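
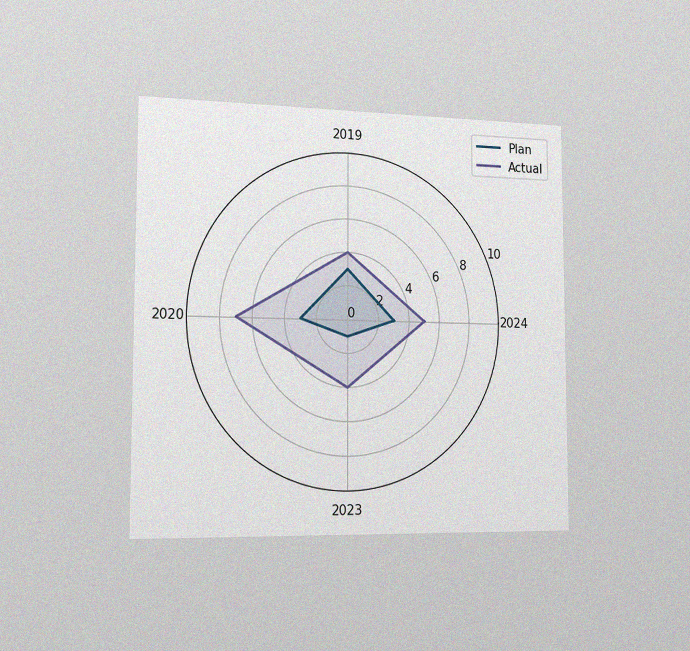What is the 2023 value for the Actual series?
4

The chart is viewed slightly from the left, with some photo noise. On the 2023 axis, Actual reaches 4.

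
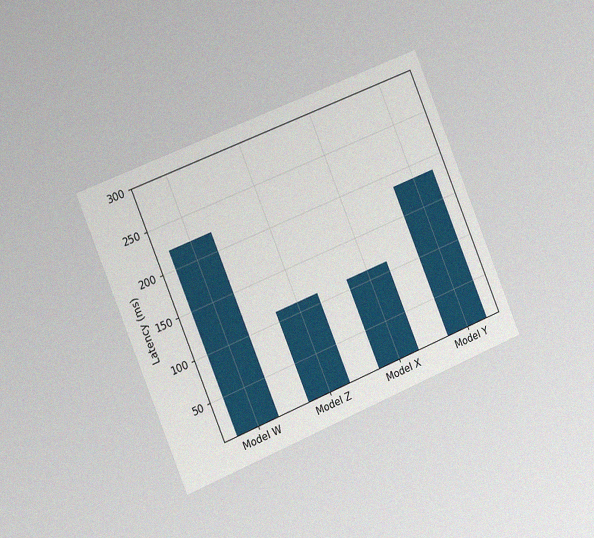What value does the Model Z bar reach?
111ms

The chart is tilted about 23° counter-clockwise and viewed slightly from the left, with some photo noise. Reading along the chart's y-axis, the Model Z bar reaches 111ms.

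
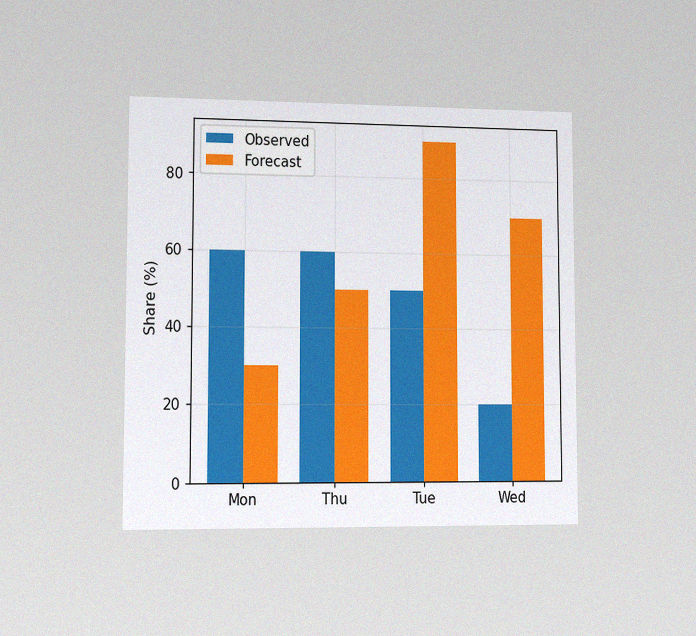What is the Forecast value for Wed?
The chart is viewed slightly from the left, with some photo noise. The Forecast bar at Wed reaches 70% on the y-axis.

70%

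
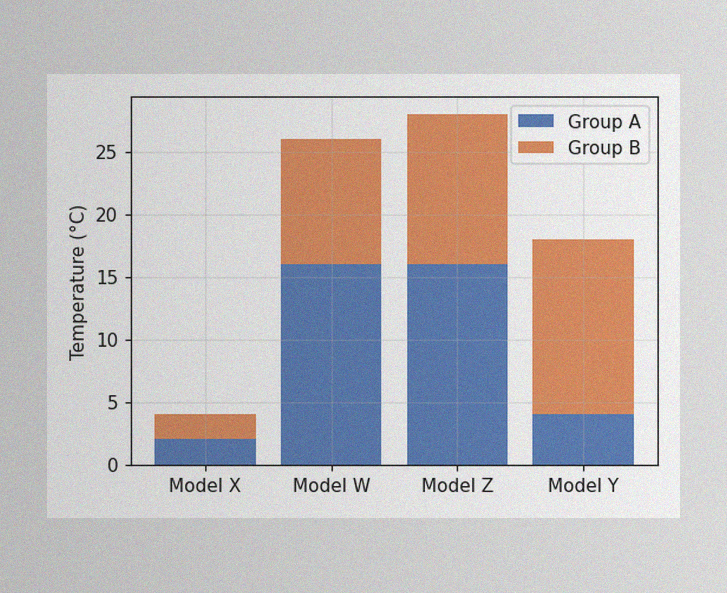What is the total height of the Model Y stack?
The image has some photo noise and uneven lighting. The Model Y stack's top reaches 18°C on the y-axis.

18°C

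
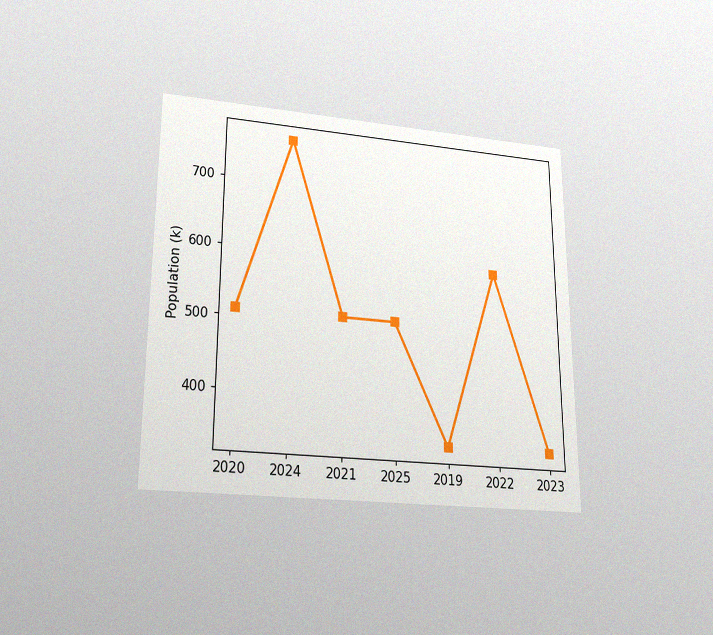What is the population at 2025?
The chart is viewed slightly from below, with some photo noise. At 2025, the line is at 510k.

510k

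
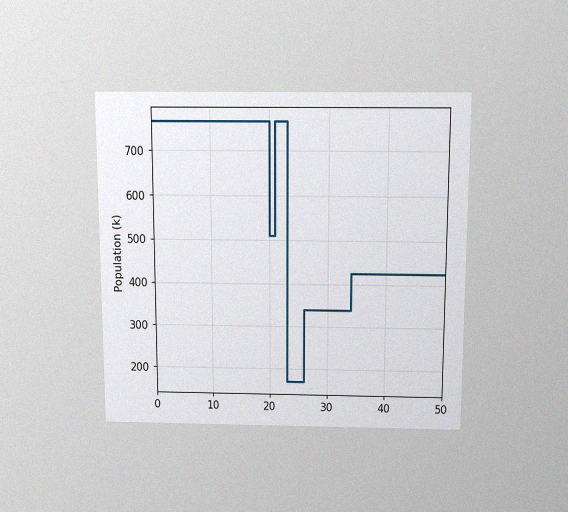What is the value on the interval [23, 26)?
170k

The chart is viewed slightly from above, with some photo noise. On [23, 26) the step sits at 170k.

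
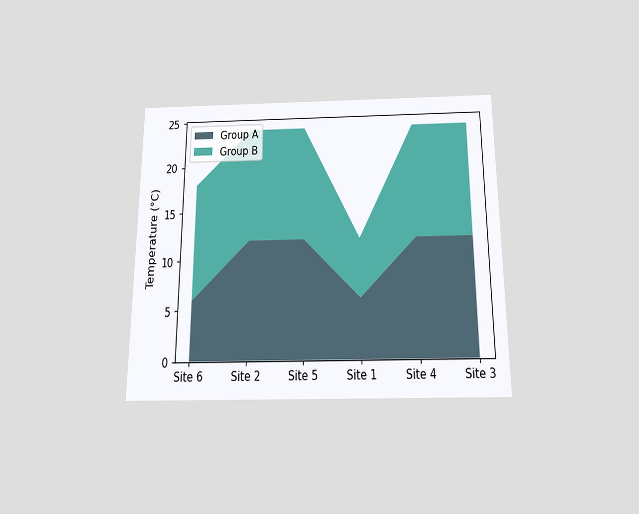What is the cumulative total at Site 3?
24°C

The chart is viewed slightly from below. The stacked total at Site 3 reaches 24°C.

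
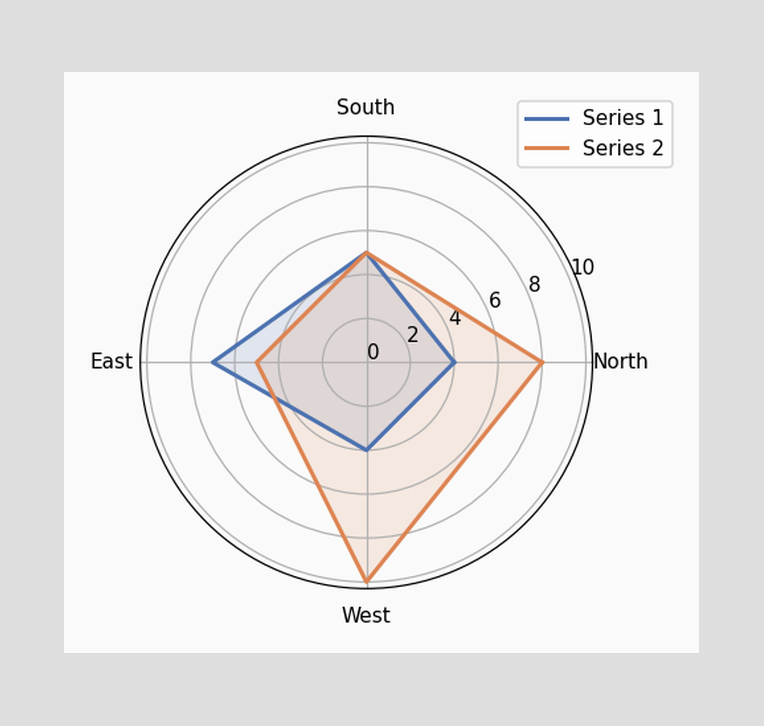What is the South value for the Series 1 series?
5

On the South axis, Series 1 reaches 5.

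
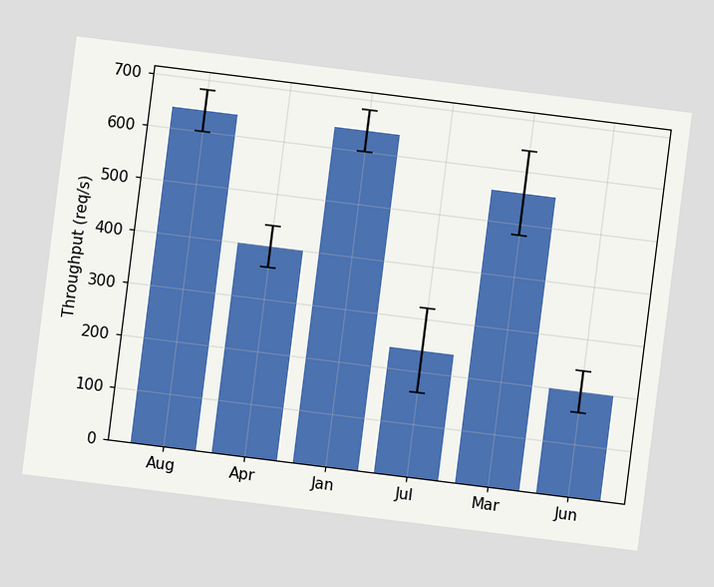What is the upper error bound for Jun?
240req/s

The chart is tilted about 7° clockwise. The Jun bar's upper whisker reaches 240req/s.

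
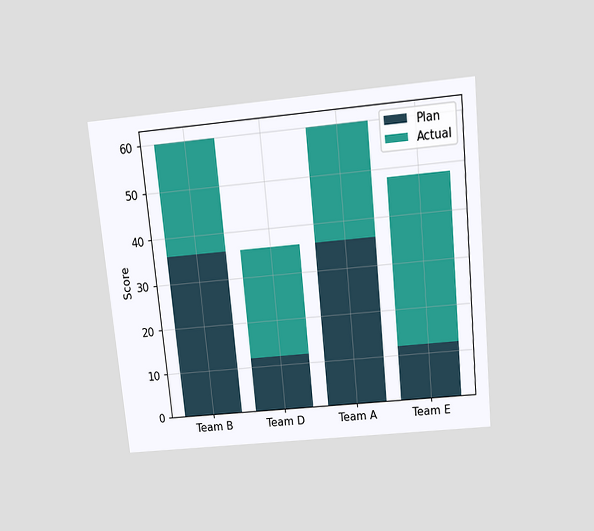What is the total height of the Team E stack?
The chart is tilted about 6° counter-clockwise and viewed slightly from above. The Team E stack's top reaches 48 on the y-axis.

48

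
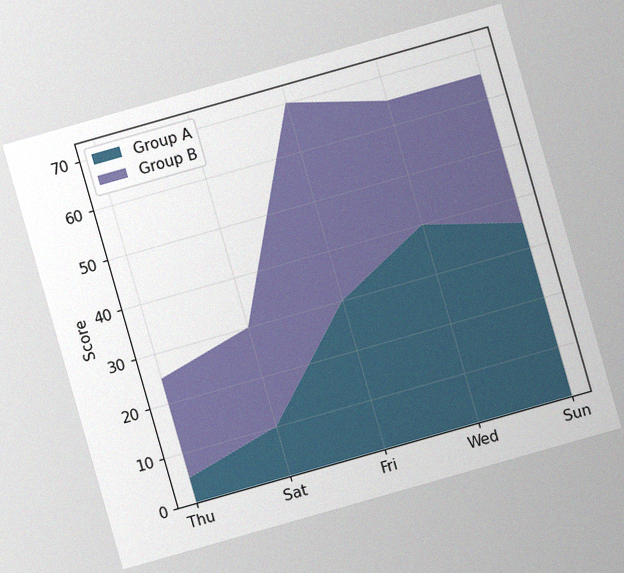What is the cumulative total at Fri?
The chart is tilted about 16° counter-clockwise, with some photo noise. The stacked total at Fri reaches 70.

70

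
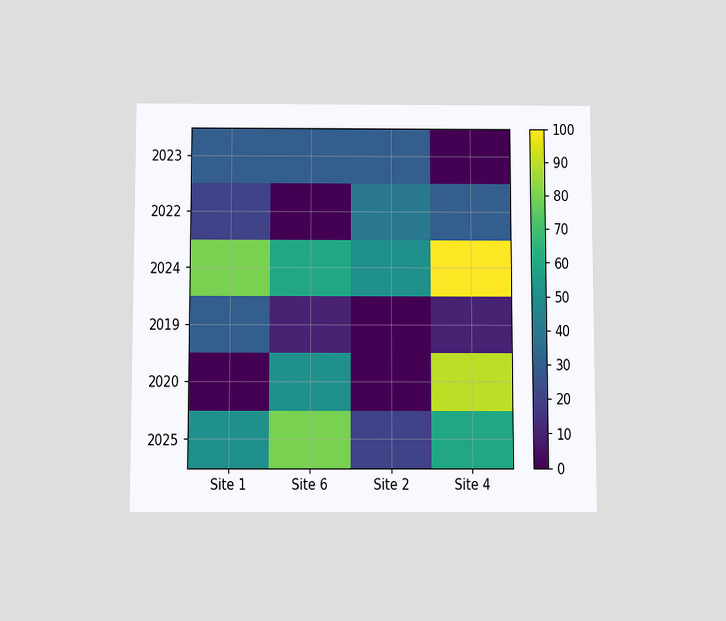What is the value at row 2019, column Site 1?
30

The chart is viewed slightly from below. Matching cell (2019, Site 1) against the colorbar gives 30.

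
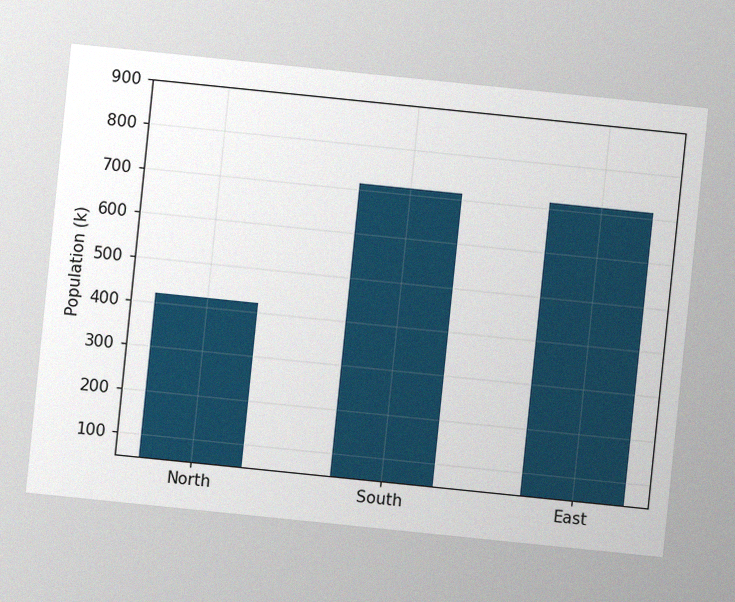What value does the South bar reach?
The chart is tilted about 6° clockwise, with some photo noise. Reading along the chart's y-axis, the South bar reaches 714k.

714k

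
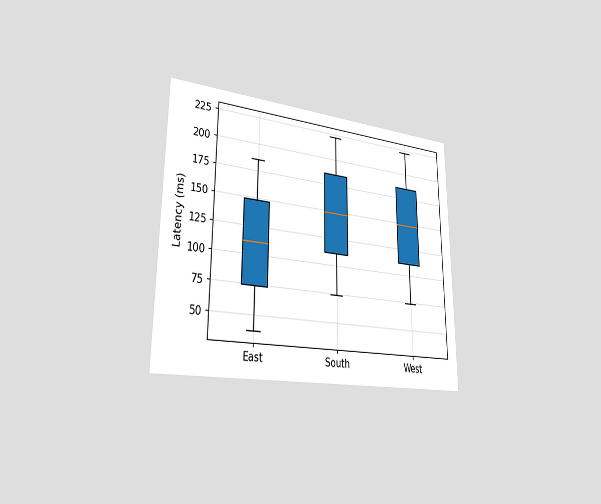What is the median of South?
The chart is viewed slightly from the left. The median line in the South box sits at 148ms.

148ms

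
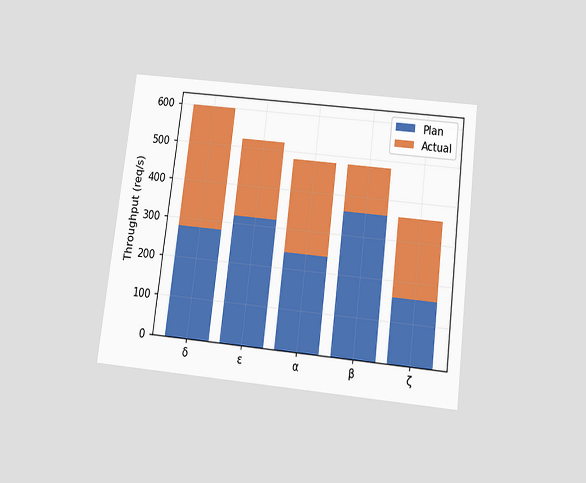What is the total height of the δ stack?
600req/s

The chart is tilted about 7° clockwise and viewed slightly from below. The δ stack's top reaches 600req/s on the y-axis.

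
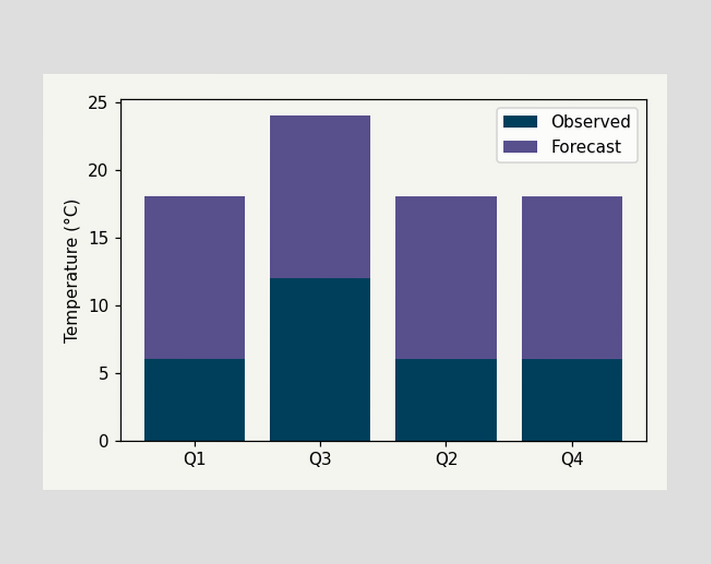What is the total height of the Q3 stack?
24°C

The Q3 stack's top reaches 24°C on the y-axis.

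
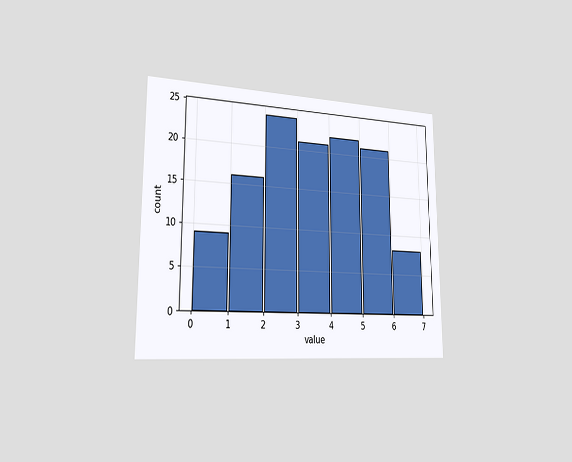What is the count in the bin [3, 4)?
The chart is viewed slightly from the left. The [3, 4) bin has height 21.

21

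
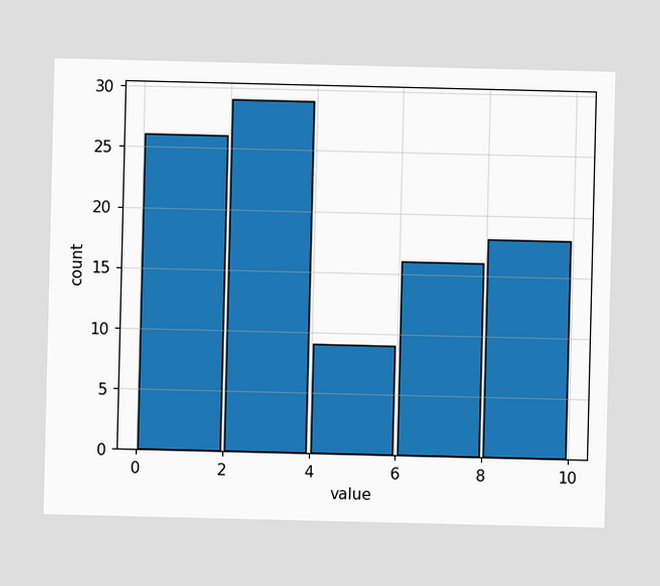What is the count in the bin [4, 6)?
The [4, 6) bin has height 9.

9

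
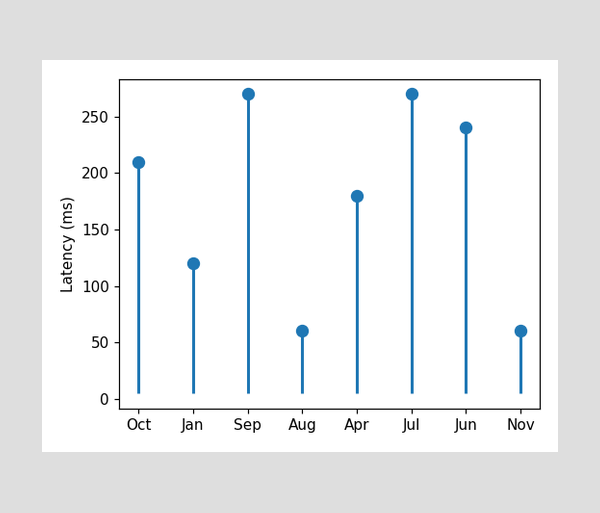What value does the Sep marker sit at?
The Sep marker sits at 270ms.

270ms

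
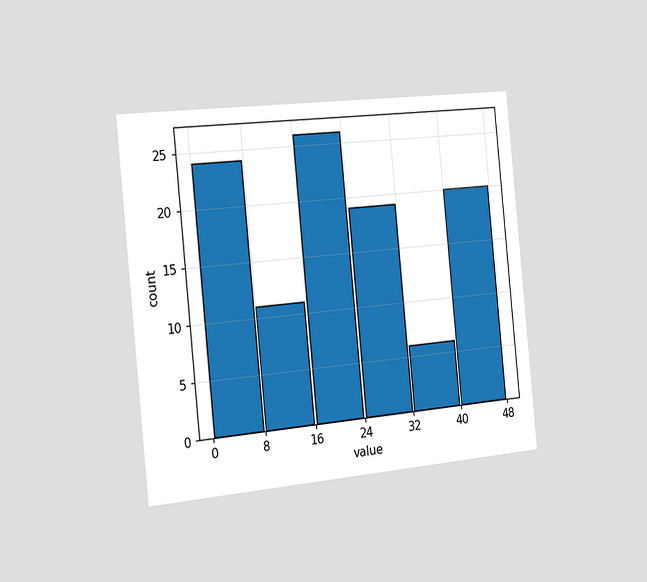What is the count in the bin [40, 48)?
The chart is tilted about 6° counter-clockwise and viewed slightly from the left. The [40, 48) bin has height 20.

20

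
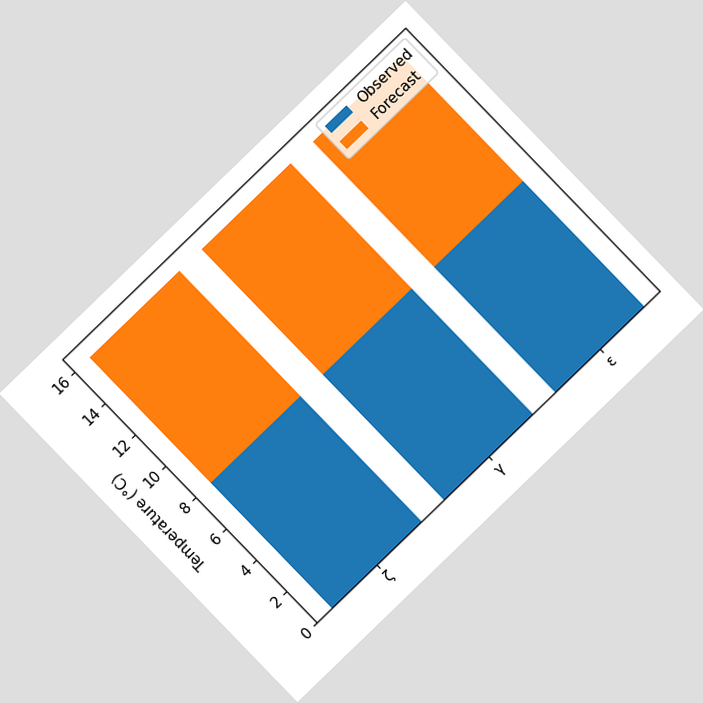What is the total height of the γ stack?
The chart is tilted about 44° counter-clockwise. The γ stack's top reaches 16°C on the y-axis.

16°C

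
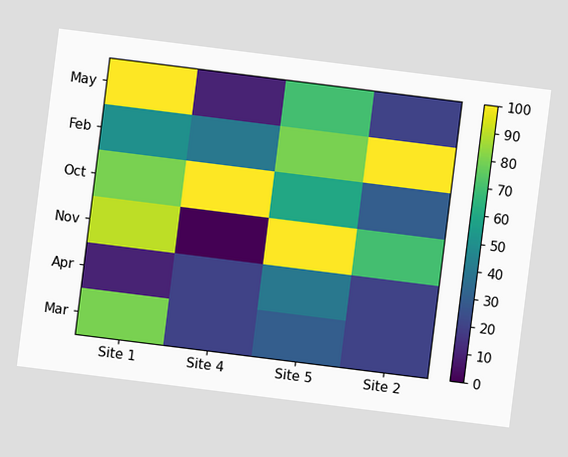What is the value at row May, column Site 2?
20

The chart is tilted about 7° clockwise. Matching cell (May, Site 2) against the colorbar gives 20.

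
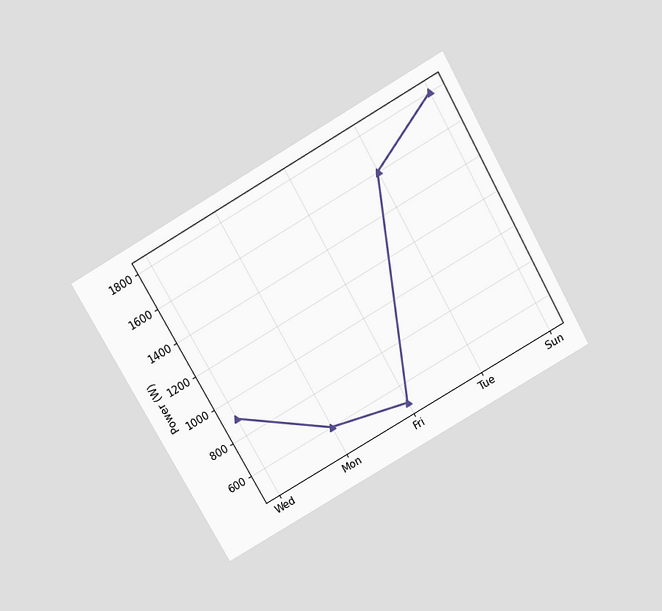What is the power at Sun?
The chart is tilted about 30° counter-clockwise and viewed slightly from above. At Sun, the line is at 1800W.

1800W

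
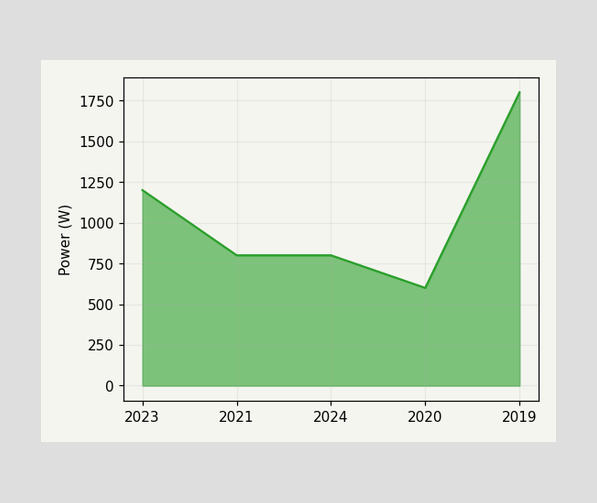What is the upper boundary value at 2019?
1800W

At 2019 the upper boundary is at 1800W.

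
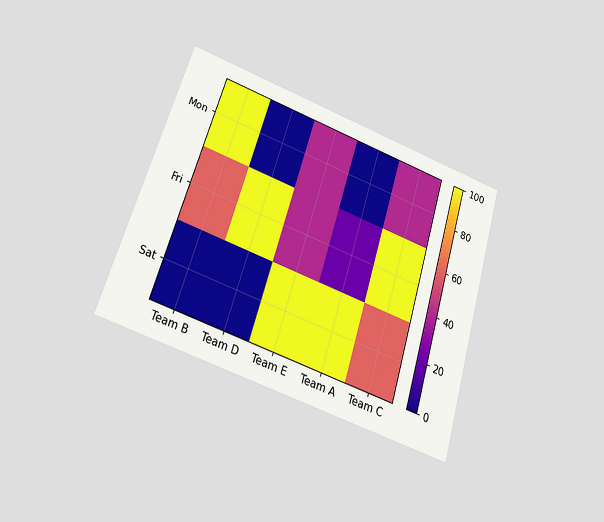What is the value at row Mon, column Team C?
The chart is tilted about 17° clockwise and viewed slightly from below. Matching cell (Mon, Team C) against the colorbar gives 40.

40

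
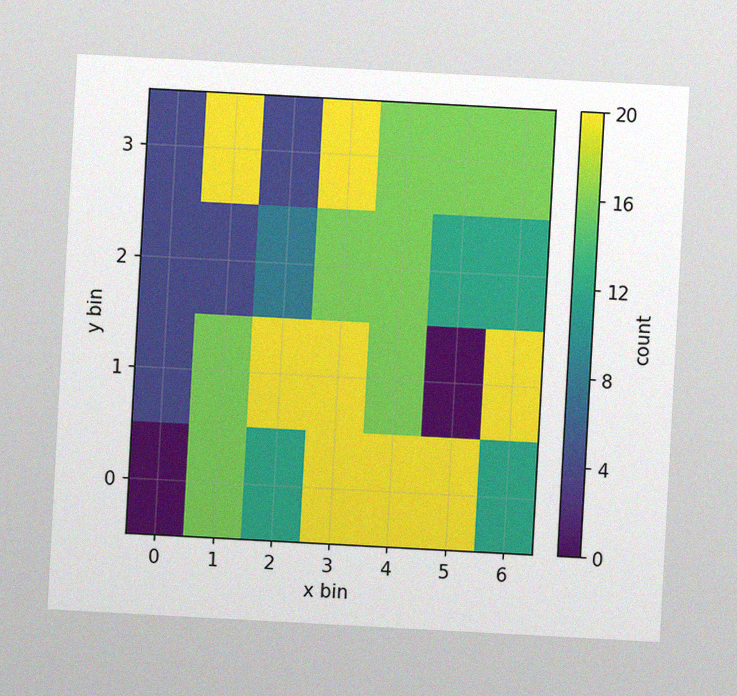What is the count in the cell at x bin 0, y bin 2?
The chart is tilted about 3° clockwise, with some photo noise. Matching the cell (0, 2) against the colorbar gives 4.

4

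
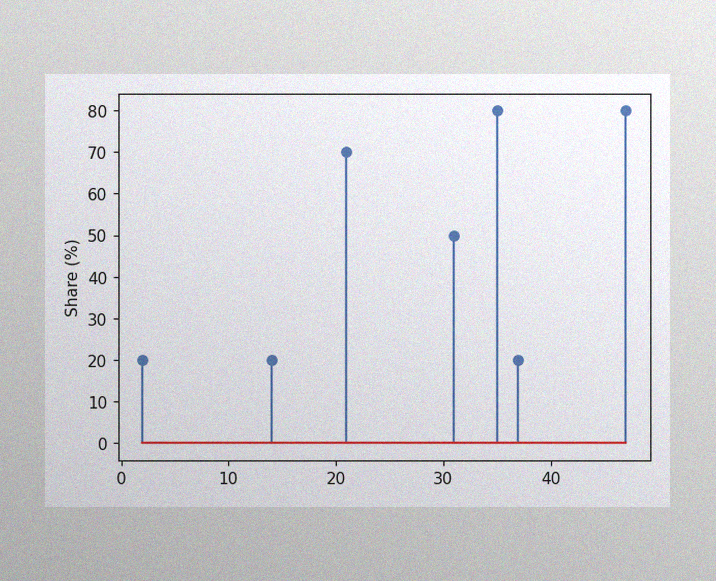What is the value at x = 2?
20%

The image has some photo noise and uneven lighting. The stem at x=2 reaches 20%.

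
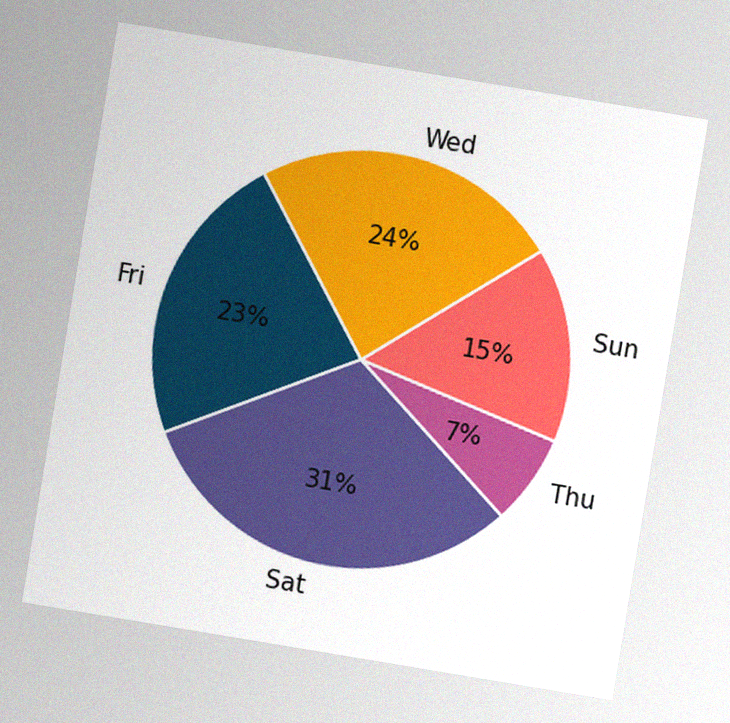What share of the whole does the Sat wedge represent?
The chart is tilted about 9° clockwise, with some photo noise. The Sat slice takes up 31% of the pie.

31%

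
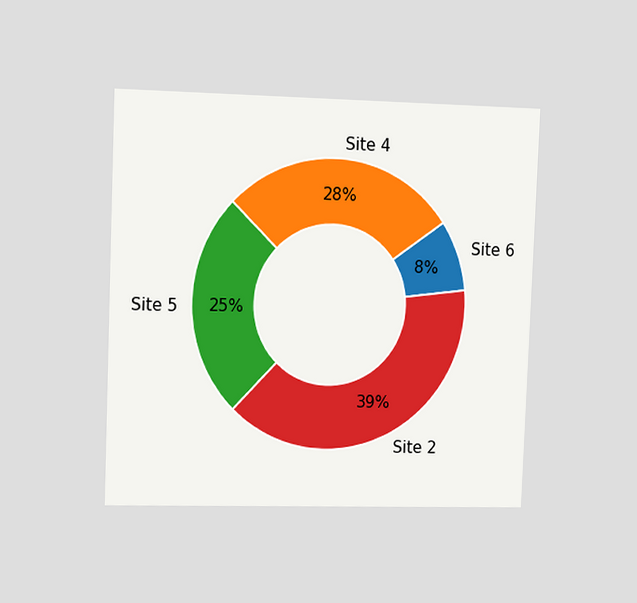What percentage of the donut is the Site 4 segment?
28%

The chart is tilted about 2° clockwise and viewed slightly from the left. The Site 4 segment takes up 28% of the ring.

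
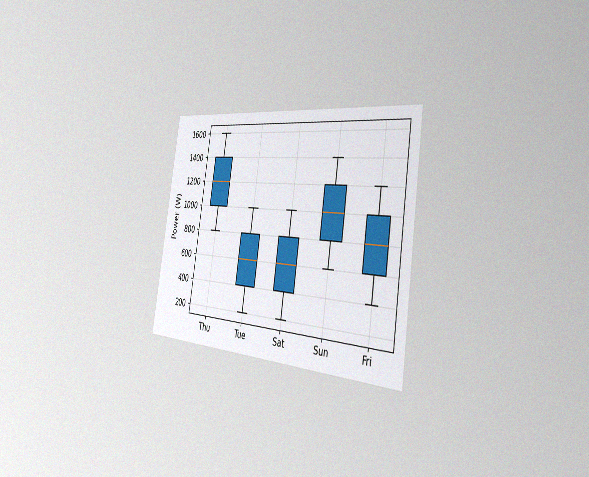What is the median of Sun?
The chart is tilted about 9° clockwise and viewed slightly from the right, with some photo noise. The median line in the Sun box sits at 1000W.

1000W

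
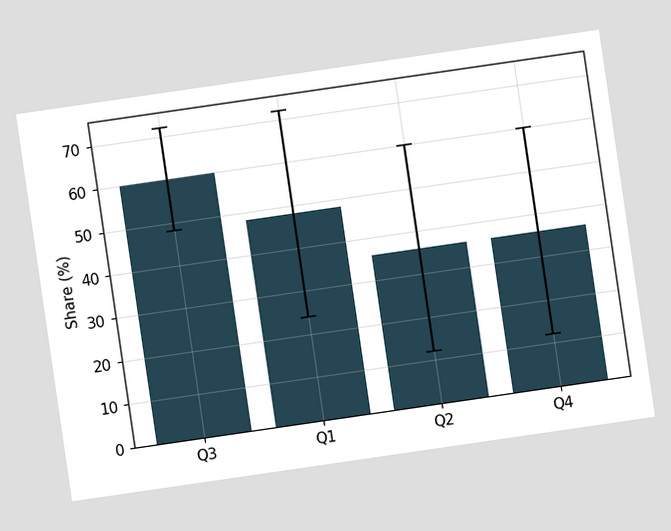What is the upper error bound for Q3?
The chart is tilted about 8° counter-clockwise. The Q3 bar's upper whisker reaches 72%.

72%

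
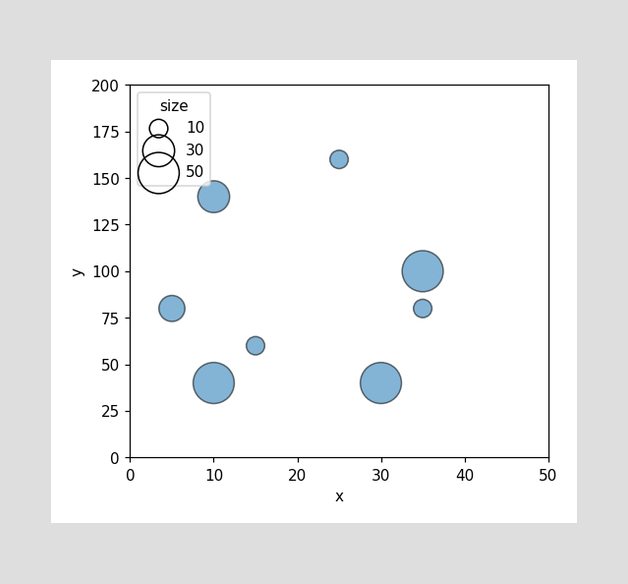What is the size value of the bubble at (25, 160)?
10

Matching the bubble at (25, 160) against the size legend gives 10.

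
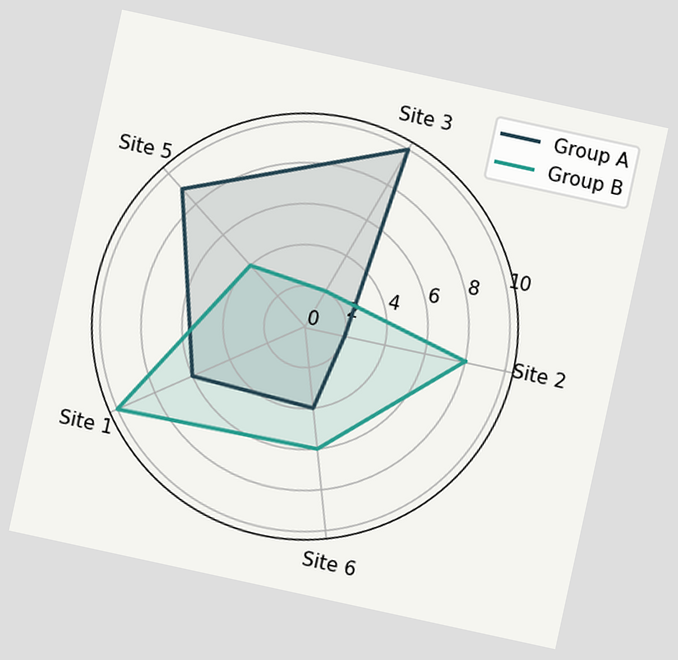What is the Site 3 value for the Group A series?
The chart is tilted about 12° clockwise. On the Site 3 axis, Group A reaches 10.

10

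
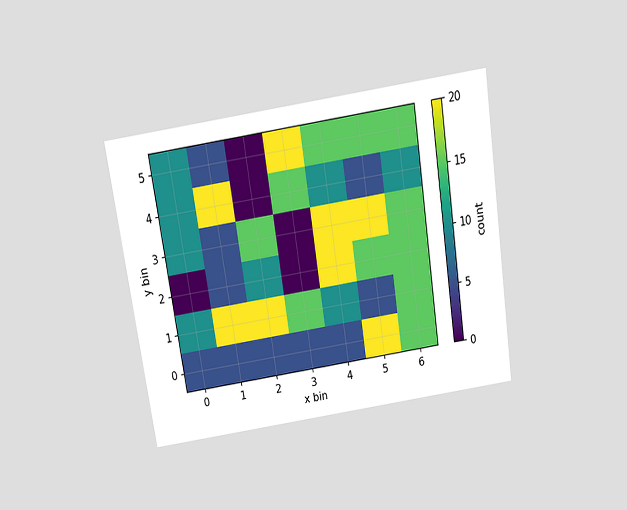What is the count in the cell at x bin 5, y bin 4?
The chart is tilted about 9° counter-clockwise and viewed slightly from above. Matching the cell (5, 4) against the colorbar gives 5.

5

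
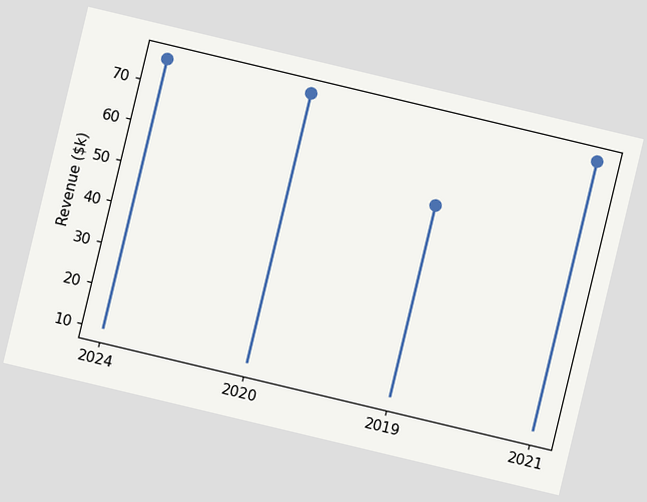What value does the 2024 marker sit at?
$76k

The chart is tilted about 13° clockwise. The 2024 marker sits at $76k.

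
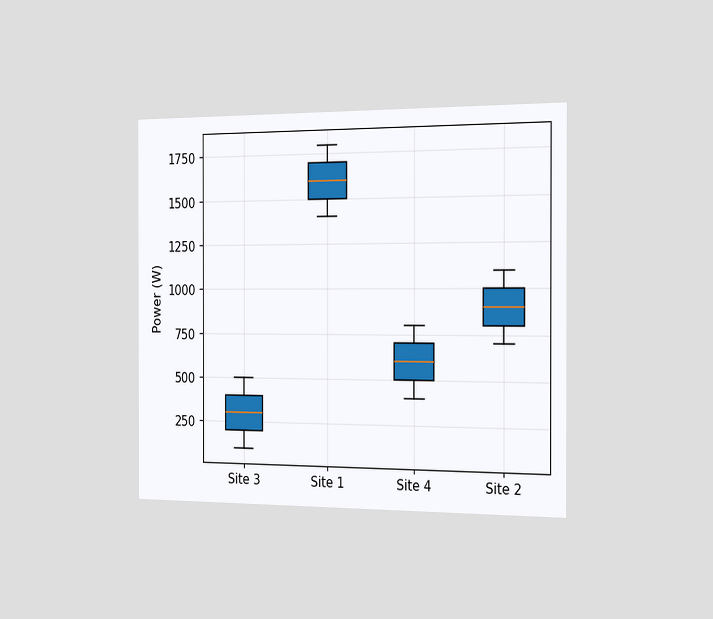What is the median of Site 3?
300W

The chart is viewed slightly from the right. The median line in the Site 3 box sits at 300W.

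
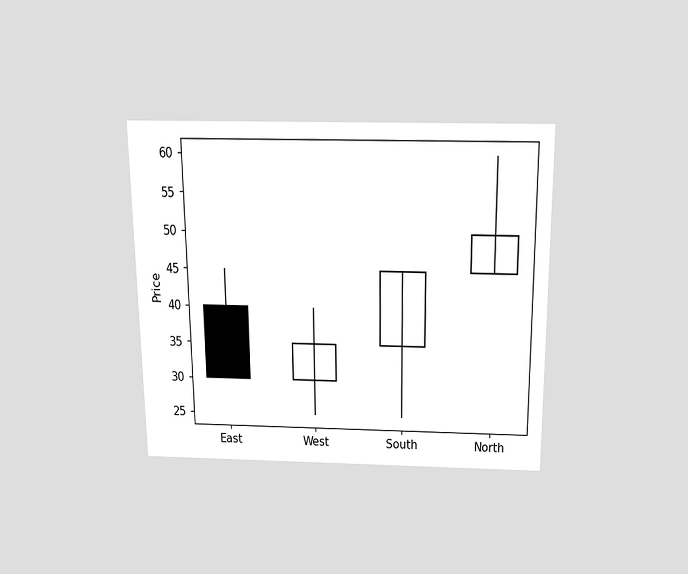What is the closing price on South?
45

The chart is viewed slightly from above. The South candle closes at 45.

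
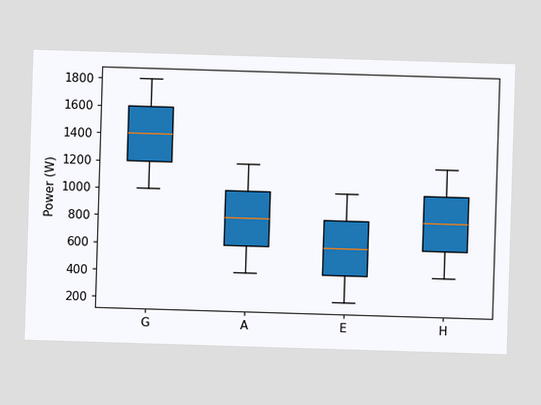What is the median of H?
The median line in the H box sits at 800W.

800W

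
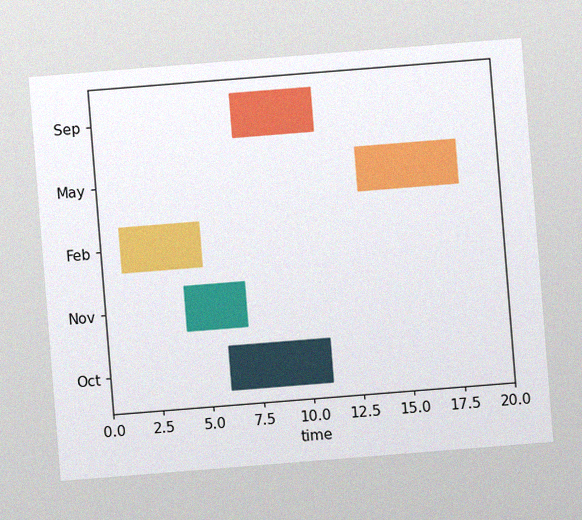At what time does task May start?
The chart is tilted about 5° counter-clockwise, with some photo noise. The May bar begins at t=13.

13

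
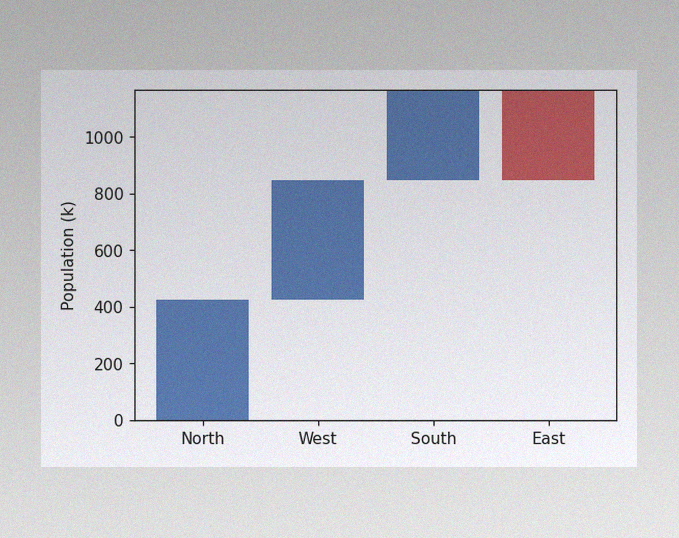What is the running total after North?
424k

The image has some photo noise and uneven lighting. After North the running total reaches 424k.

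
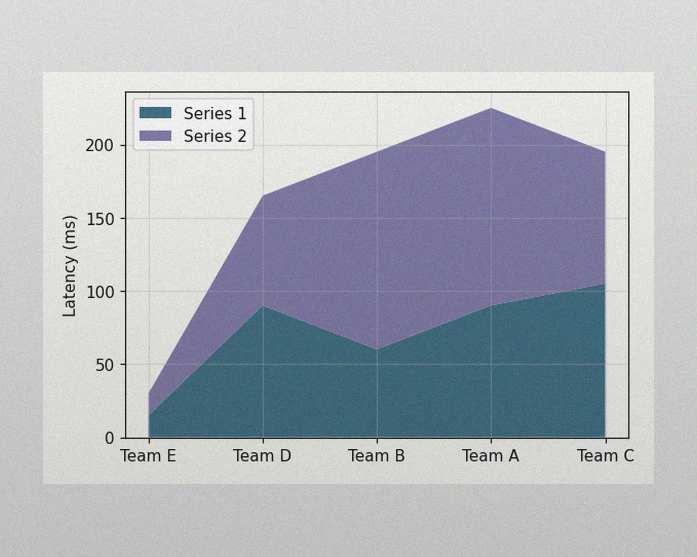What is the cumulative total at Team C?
195ms

The image has some photo noise and uneven lighting. The stacked total at Team C reaches 195ms.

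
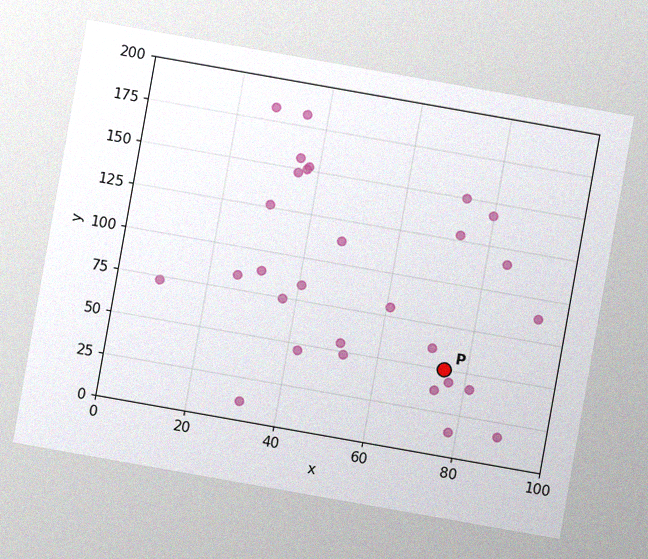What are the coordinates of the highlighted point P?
The chart is tilted about 10° clockwise, with some photo noise. Following the gridlines from P to each axis, P sits at (75, 50).

(75, 50)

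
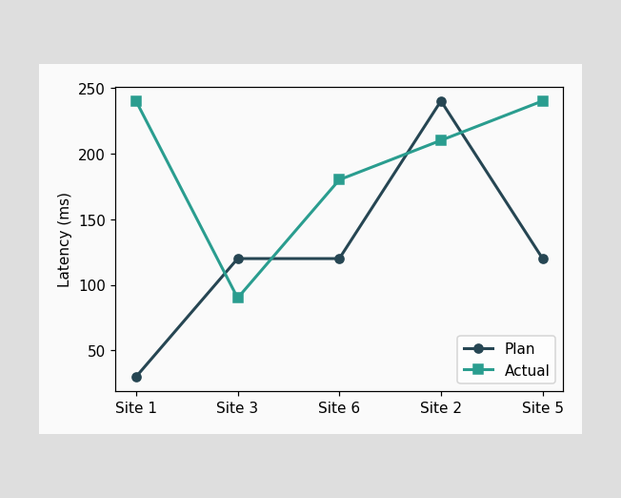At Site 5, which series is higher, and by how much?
At Site 5, Actual sits above the other line by 120ms.

Actual, by 120ms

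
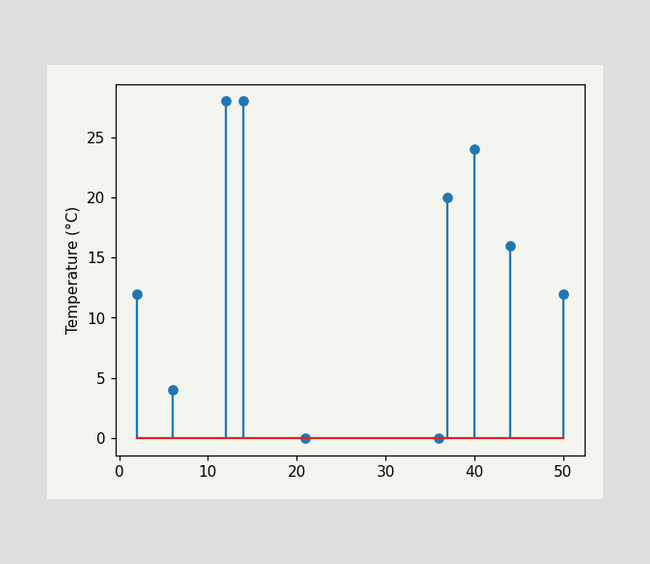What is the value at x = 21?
0°C

The stem at x=21 reaches 0°C.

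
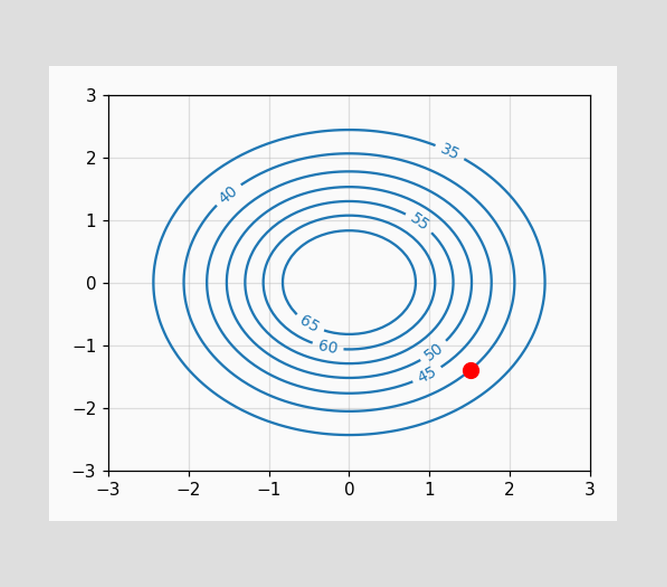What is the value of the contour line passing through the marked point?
40

The marked point sits on the contour labelled 40.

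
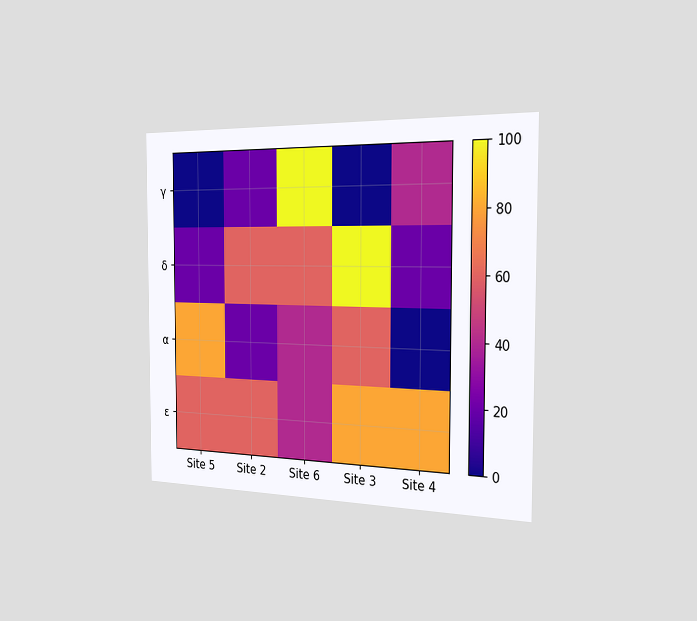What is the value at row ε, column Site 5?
The chart is viewed slightly from the right. Matching cell (ε, Site 5) against the colorbar gives 60.

60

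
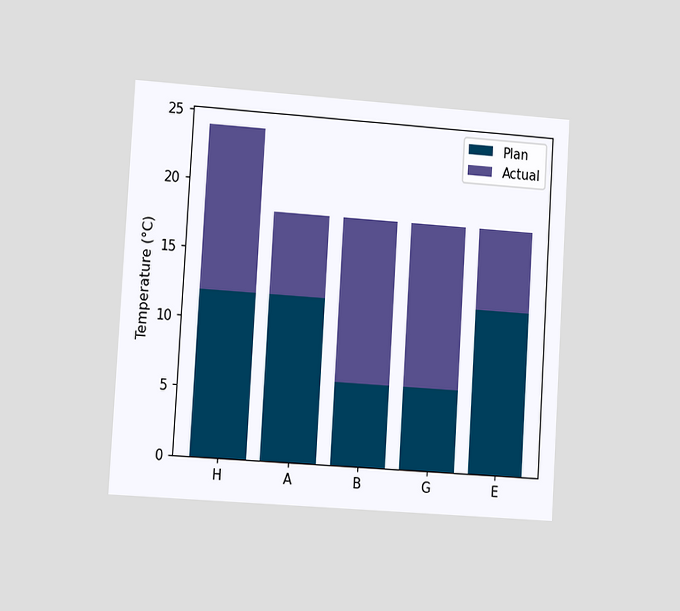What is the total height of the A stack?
The chart is tilted about 3° clockwise and viewed slightly from the left. The A stack's top reaches 18°C on the y-axis.

18°C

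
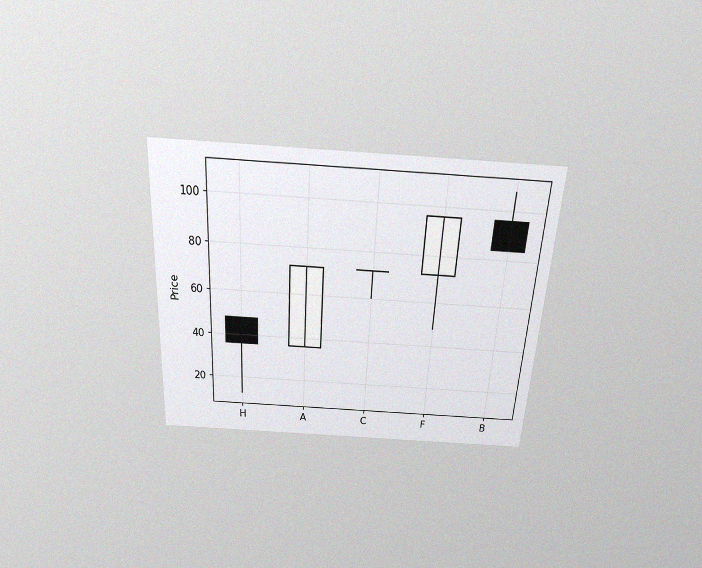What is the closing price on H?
The chart is tilted about 3° clockwise and viewed slightly from above, with some photo noise. The H candle closes at 36.

36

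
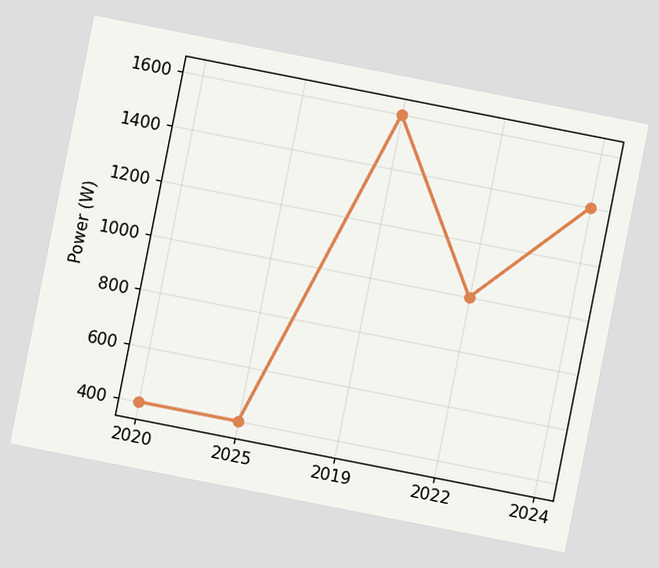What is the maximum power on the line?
The chart is tilted about 11° clockwise. The highest point is at 2019, and reading across to the y-axis gives 1600W.

1600W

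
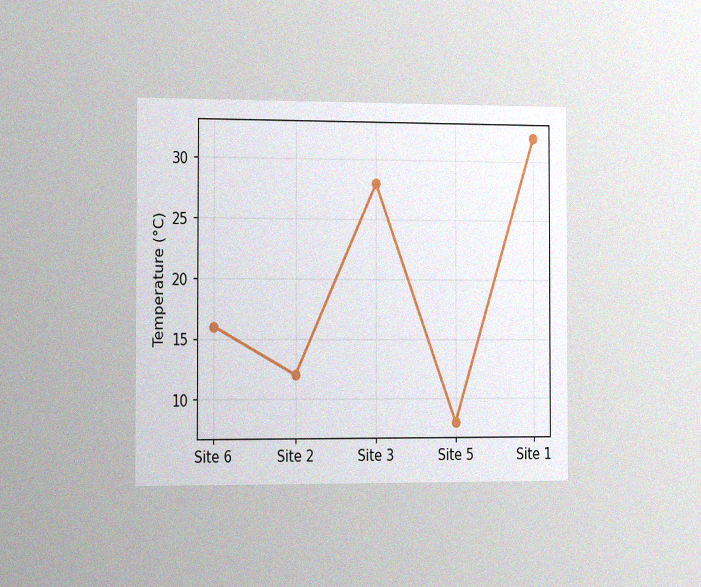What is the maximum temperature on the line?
The chart is viewed slightly from the left, with some photo noise. The highest point is at Site 1, and reading across to the y-axis gives 32°C.

32°C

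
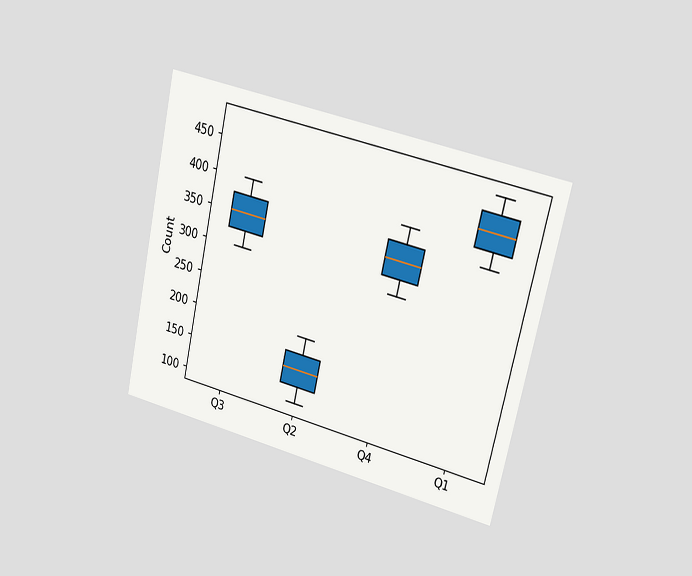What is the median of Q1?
425

The chart is tilted about 13° clockwise and viewed slightly from the right. The median line in the Q1 box sits at 425.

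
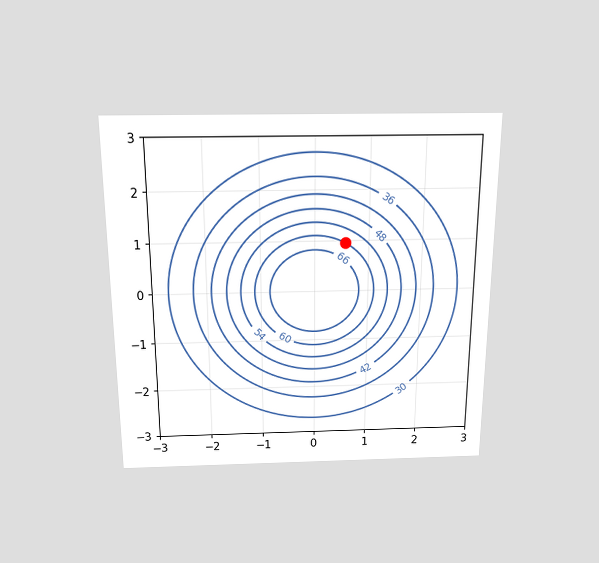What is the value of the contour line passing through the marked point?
The chart is viewed slightly from above. The marked point sits on the contour labelled 60.

60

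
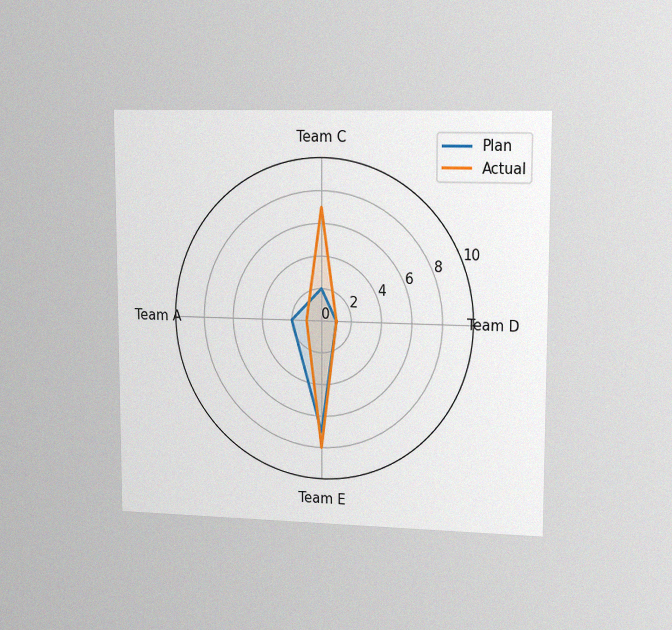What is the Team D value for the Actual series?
The chart is viewed slightly from the right, with some photo noise. On the Team D axis, Actual reaches 1.

1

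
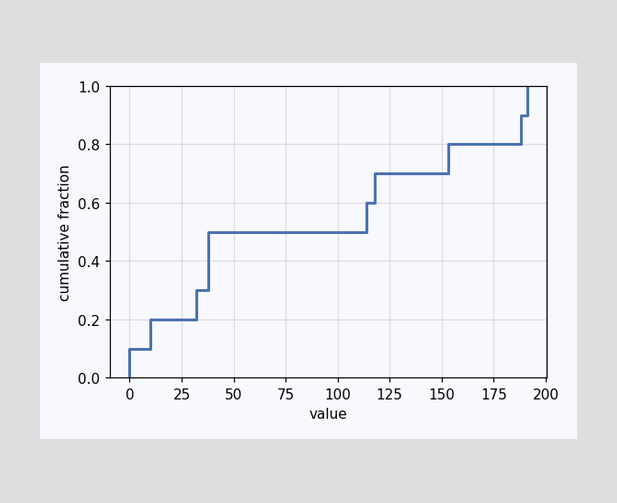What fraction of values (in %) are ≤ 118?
70%

At x=118 the ECDF step is at 70%.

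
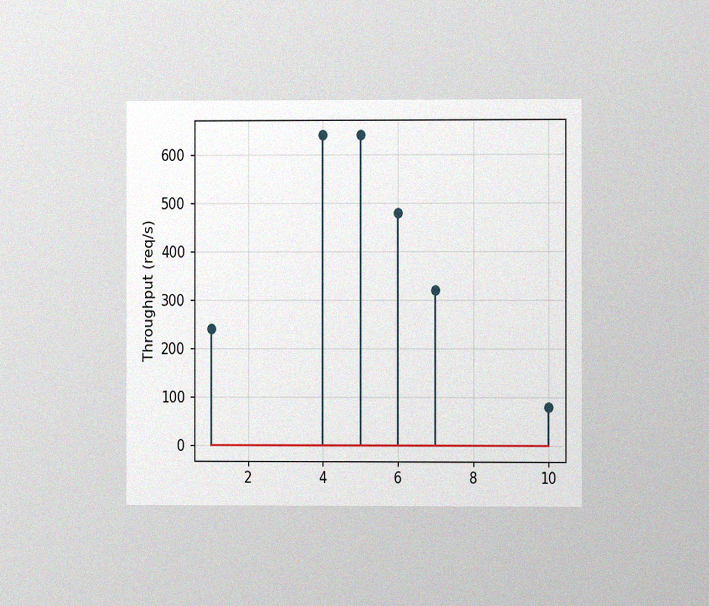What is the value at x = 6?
480req/s

The chart is viewed at a slight angle, with some photo noise. The stem at x=6 reaches 480req/s.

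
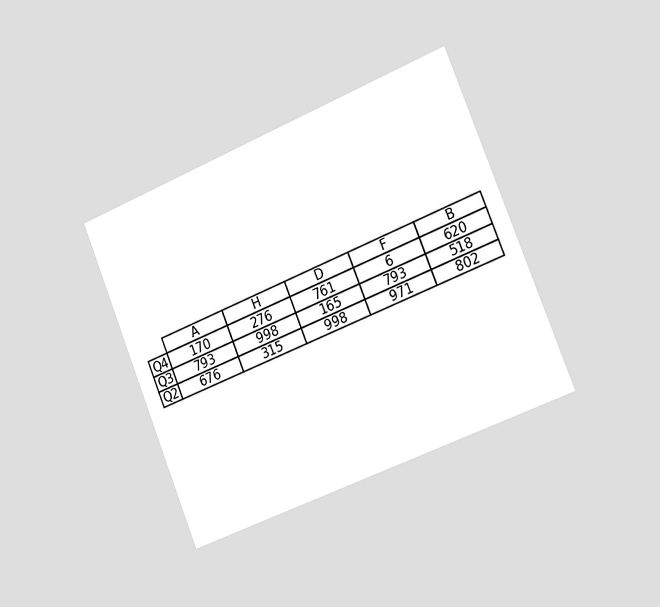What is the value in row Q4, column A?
170

The chart is tilted about 22° counter-clockwise and viewed slightly from the right. The (Q4, A) cell reads 170.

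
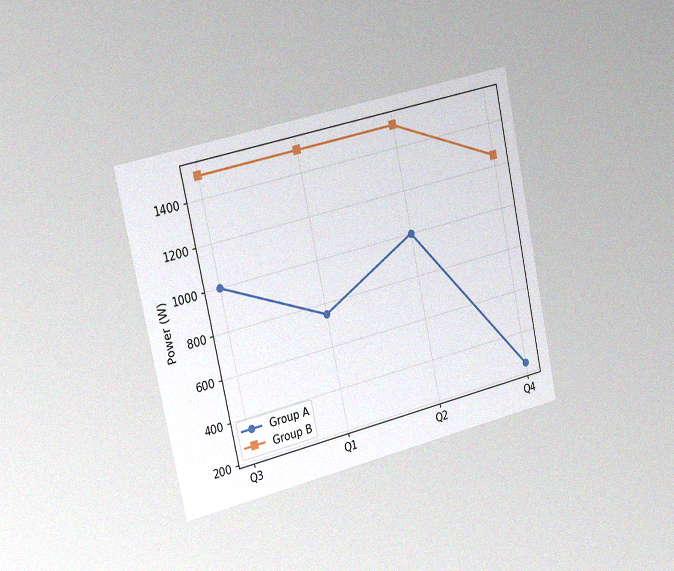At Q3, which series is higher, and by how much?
The chart is tilted about 12° counter-clockwise and viewed slightly from the left, with some photo noise. At Q3, Group B sits above the other line by 500W.

Group B, by 500W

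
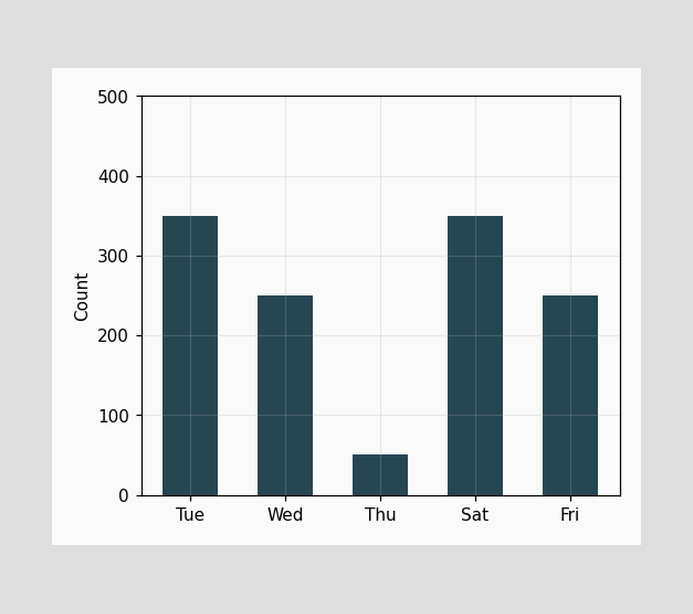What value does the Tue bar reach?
350

Reading along the chart's y-axis, the Tue bar reaches 350.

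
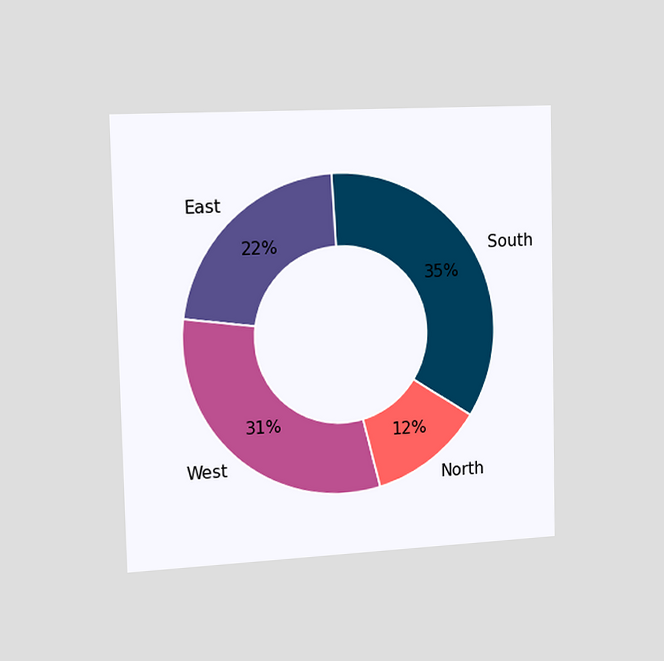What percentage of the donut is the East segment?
22%

The chart is viewed slightly from the left. The East segment takes up 22% of the ring.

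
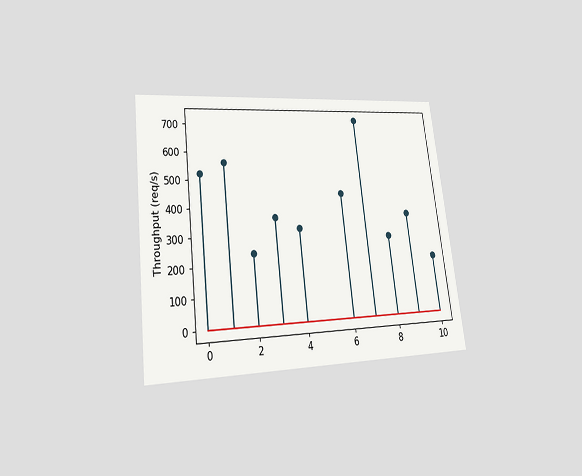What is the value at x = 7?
720req/s

The chart is tilted about 7° counter-clockwise and viewed at a slight angle. The stem at x=7 reaches 720req/s.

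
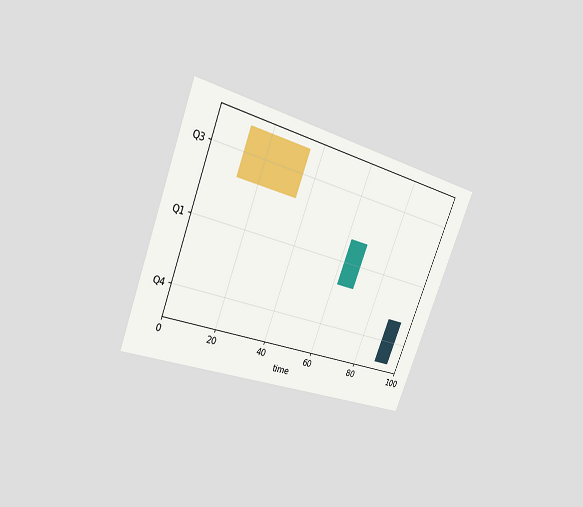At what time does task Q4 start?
89

The chart is tilted about 21° clockwise and viewed at a slight angle. The Q4 bar begins at t=89.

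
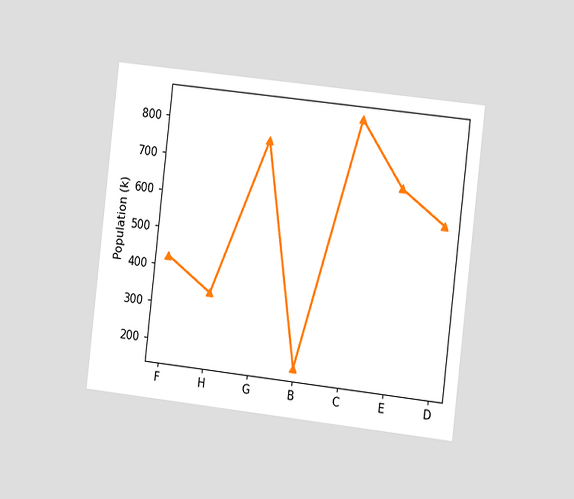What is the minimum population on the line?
170k

The chart is tilted about 7° clockwise and viewed slightly from the right. The lowest point is at B, and reading across to the y-axis gives 170k.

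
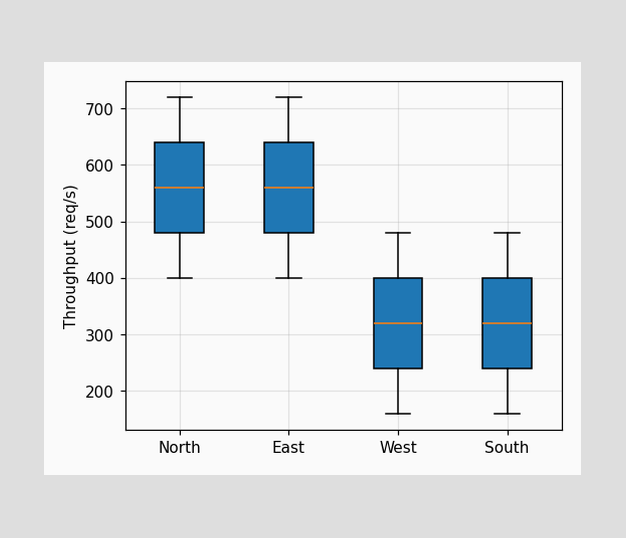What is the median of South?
The median line in the South box sits at 320req/s.

320req/s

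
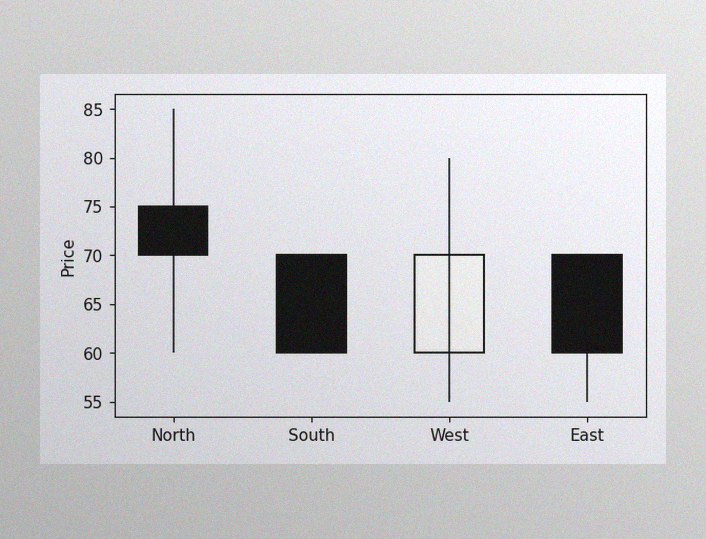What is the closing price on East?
60

The image has some photo noise and uneven lighting. The East candle closes at 60.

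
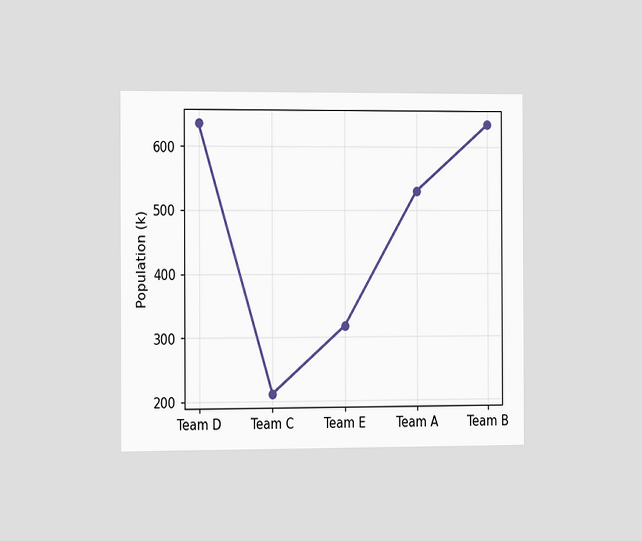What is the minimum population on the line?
212k

The chart is viewed slightly from the left. The lowest point is at Team C, and reading across to the y-axis gives 212k.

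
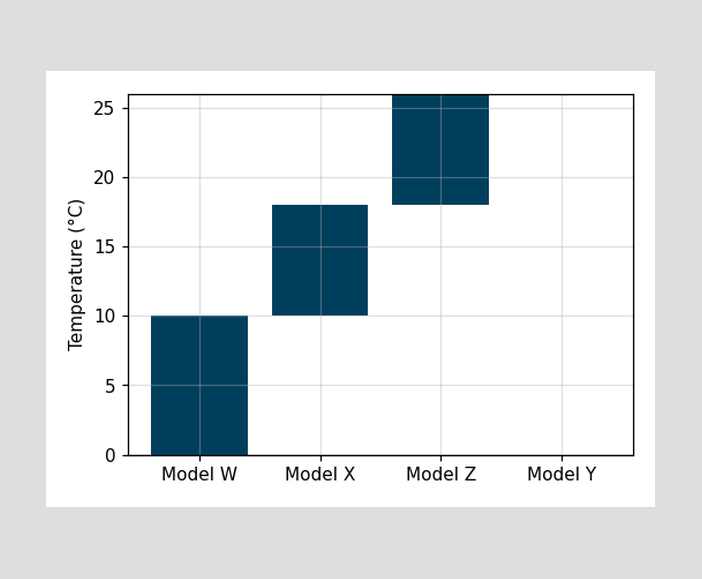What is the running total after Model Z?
26°C

After Model Z the running total reaches 26°C.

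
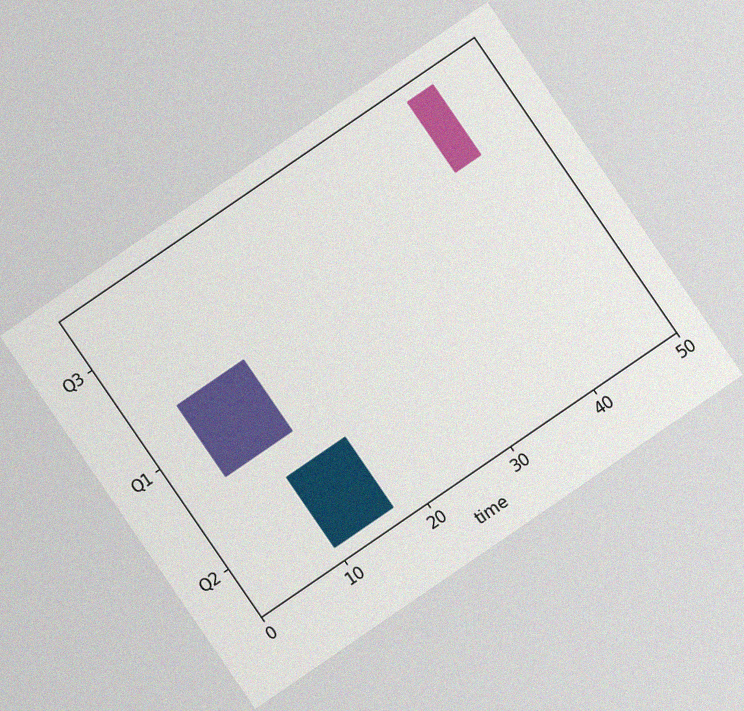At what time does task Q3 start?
41

The chart is tilted about 34° counter-clockwise, with some photo noise. The Q3 bar begins at t=41.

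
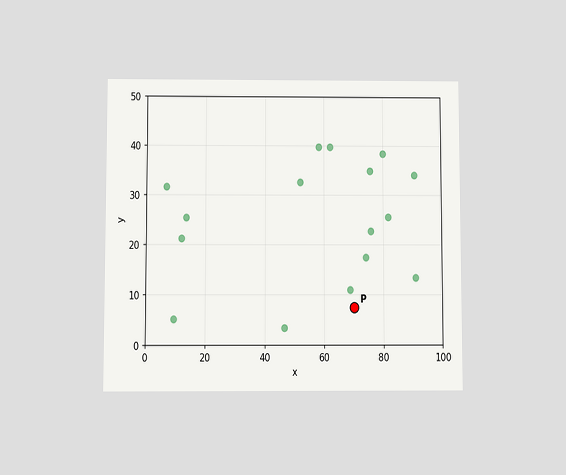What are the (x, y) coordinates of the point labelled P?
The chart is viewed at a slight angle. Following the gridlines from P to each axis, P sits at (70, 7.5).

(70, 7.5)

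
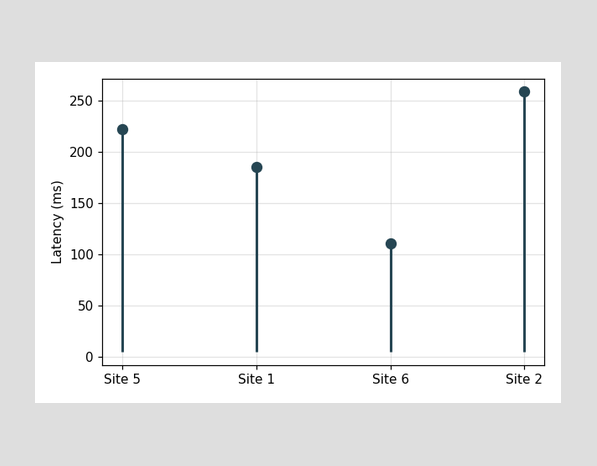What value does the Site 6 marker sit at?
The Site 6 marker sits at 111ms.

111ms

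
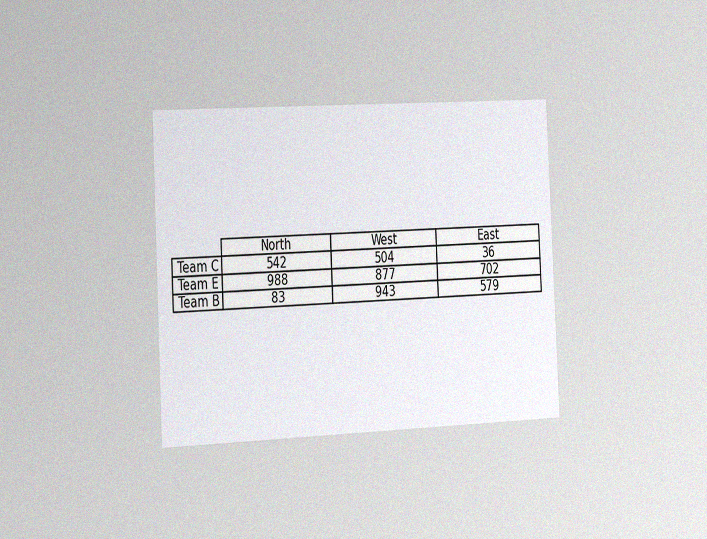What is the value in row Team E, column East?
702

The chart is tilted about 3° counter-clockwise and viewed slightly from the left, with some photo noise. The (Team E, East) cell reads 702.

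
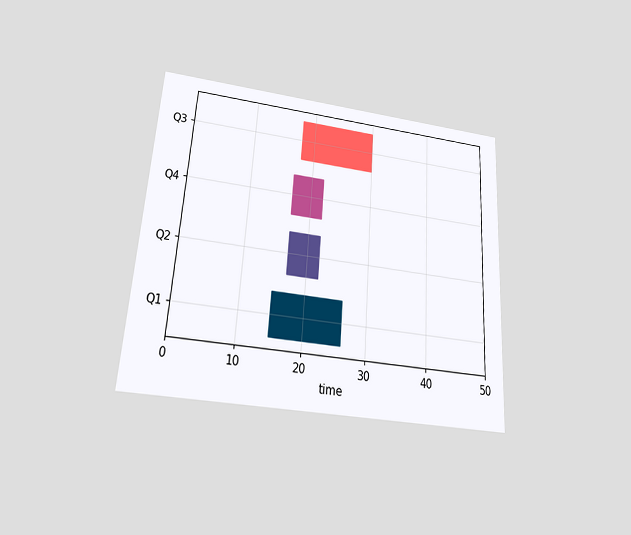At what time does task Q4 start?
17

The chart is tilted about 4° clockwise and viewed slightly from below. The Q4 bar begins at t=17.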